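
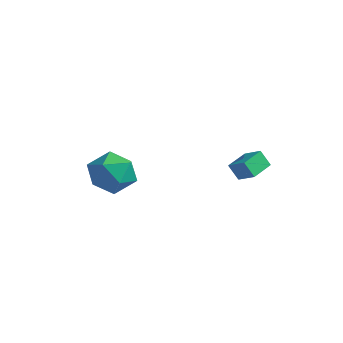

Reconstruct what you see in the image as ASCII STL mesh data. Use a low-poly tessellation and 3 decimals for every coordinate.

solid 
facet normal -0.487 0.707 0.513
outer loop
vertex -1.656 -1.268 -0.538
vertex -2.66 -1.796 -0.763
vertex -2.062 -2.073 0.187
endloop
endfacet
facet normal 0.170 0.611 0.773
outer loop
vertex -1.656 -1.268 -0.538
vertex -2.062 -2.073 0.187
vertex -0.936 -2.049 -0.08
endloop
endfacet
facet normal 0.636 0.731 0.247
outer loop
vertex -1.656 -1.268 -0.538
vertex -0.936 -2.049 -0.08
vertex -0.839 -1.756 -1.195
endloop
endfacet
facet normal 0.266 0.902 -0.339
outer loop
vertex -1.656 -1.268 -0.538
vertex -0.839 -1.756 -1.195
vertex -1.905 -1.6 -1.617
endloop
endfacet
facet normal -0.427 0.887 -0.174
outer loop
vertex -1.656 -1.268 -0.538
vertex -1.905 -1.6 -1.617
vertex -2.66 -1.796 -0.763
endloop
endfacet
facet normal 0.232 -0.073 0.970
outer loop
vertex -0.936 -2.049 -0.08
vertex -2.062 -2.073 0.187
vertex -1.495 -3.06 -0.023
endloop
endfacet
facet normal -0.832 0.083 0.548
outer loop
vertex -2.062 -2.073 0.187
vertex -2.66 -1.796 -0.763
vertex -2.561 -2.904 -0.445
endloop
endfacet
facet normal -0.736 0.375 -0.564
outer loop
vertex -2.66 -1.796 -0.763
vertex -1.905 -1.6 -1.617
vertex -2.464 -2.611 -1.56
endloop
endfacet
facet normal 0.387 0.399 -0.831
outer loop
vertex -1.905 -1.6 -1.617
vertex -0.839 -1.756 -1.195
vertex -1.338 -2.587 -1.827
endloop
endfacet
facet normal 0.986 0.122 0.118
outer loop
vertex -0.839 -1.756 -1.195
vertex -0.936 -2.049 -0.08
vertex -0.74 -2.864 -0.877
endloop
endfacet
facet normal -0.266 -0.902 0.339
outer loop
vertex -1.744 -3.392 -1.102
vertex -1.495 -3.06 -0.023
vertex -2.561 -2.904 -0.445
endloop
endfacet
facet normal -0.636 -0.731 -0.247
outer loop
vertex -1.744 -3.392 -1.102
vertex -2.561 -2.904 -0.445
vertex -2.464 -2.611 -1.56
endloop
endfacet
facet normal -0.170 -0.611 -0.773
outer loop
vertex -1.744 -3.392 -1.102
vertex -2.464 -2.611 -1.56
vertex -1.338 -2.587 -1.827
endloop
endfacet
facet normal 0.487 -0.707 -0.513
outer loop
vertex -1.744 -3.392 -1.102
vertex -1.338 -2.587 -1.827
vertex -0.74 -2.864 -0.877
endloop
endfacet
facet normal 0.427 -0.887 0.174
outer loop
vertex -1.744 -3.392 -1.102
vertex -0.74 -2.864 -0.877
vertex -1.495 -3.06 -0.023
endloop
endfacet
facet normal -0.387 -0.399 0.831
outer loop
vertex -2.561 -2.904 -0.445
vertex -1.495 -3.06 -0.023
vertex -2.062 -2.073 0.187
endloop
endfacet
facet normal -0.986 -0.122 -0.118
outer loop
vertex -2.464 -2.611 -1.56
vertex -2.561 -2.904 -0.445
vertex -2.66 -1.796 -0.763
endloop
endfacet
facet normal -0.232 0.073 -0.970
outer loop
vertex -1.338 -2.587 -1.827
vertex -2.464 -2.611 -1.56
vertex -1.905 -1.6 -1.617
endloop
endfacet
facet normal 0.832 -0.083 -0.548
outer loop
vertex -0.74 -2.864 -0.877
vertex -1.338 -2.587 -1.827
vertex -0.839 -1.756 -1.195
endloop
endfacet
facet normal 0.736 -0.375 0.564
outer loop
vertex -1.495 -3.06 -0.023
vertex -0.74 -2.864 -0.877
vertex -0.936 -2.049 -0.08
endloop
endfacet
facet normal -0.880 0.007 -0.475
outer loop
vertex 0.651 2.123 -1.248
vertex 0.537 3.296 -1.02
vertex 1.06 2.31 -2.004
endloop
endfacet
facet normal 0.095 -0.977 -0.190
outer loop
vertex 1.923 2.304 -1.54
vertex 0.651 2.123 -1.248
vertex 1.06 2.31 -2.004
endloop
endfacet
facet normal -0.880 0.006 -0.474
outer loop
vertex 1.06 2.31 -2.004
vertex 0.537 3.296 -1.02
vertex 0.946 3.483 -1.777
endloop
endfacet
facet normal 0.464 0.212 -0.860
outer loop
vertex 0.946 3.483 -1.777
vertex 1.923 2.304 -1.54
vertex 1.06 2.31 -2.004
endloop
endfacet
facet normal -0.464 -0.212 0.860
outer loop
vertex 0.651 2.123 -1.248
vertex 1.4 3.29 -0.556
vertex 0.537 3.296 -1.02
endloop
endfacet
facet normal 0.095 -0.977 -0.190
outer loop
vertex 1.514 2.117 -0.783
vertex 0.651 2.123 -1.248
vertex 1.923 2.304 -1.54
endloop
endfacet
facet normal -0.465 -0.212 0.860
outer loop
vertex 1.514 2.117 -0.783
vertex 1.4 3.29 -0.556
vertex 0.651 2.123 -1.248
endloop
endfacet
facet normal -0.095 0.977 0.190
outer loop
vertex 0.537 3.296 -1.02
vertex 1.4 3.29 -0.556
vertex 0.946 3.483 -1.777
endloop
endfacet
facet normal 0.465 0.212 -0.860
outer loop
vertex 1.809 3.477 -1.312
vertex 1.923 2.304 -1.54
vertex 0.946 3.483 -1.777
endloop
endfacet
facet normal -0.096 0.977 0.190
outer loop
vertex 0.946 3.483 -1.777
vertex 1.4 3.29 -0.556
vertex 1.809 3.477 -1.312
endloop
endfacet
facet normal 0.880 -0.007 0.474
outer loop
vertex 1.809 3.477 -1.312
vertex 1.514 2.117 -0.783
vertex 1.923 2.304 -1.54
endloop
endfacet
facet normal 0.880 -0.006 0.475
outer loop
vertex 1.4 3.29 -0.556
vertex 1.514 2.117 -0.783
vertex 1.809 3.477 -1.312
endloop
endfacet

endsolid


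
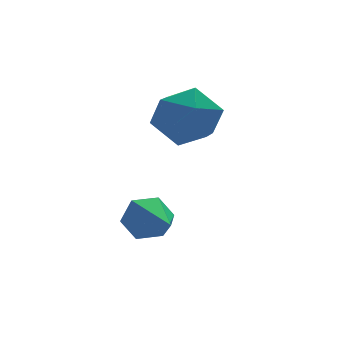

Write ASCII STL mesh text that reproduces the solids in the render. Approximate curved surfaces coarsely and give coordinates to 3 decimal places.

solid 
facet normal 0.051 0.940 -0.337
outer loop
vertex -2.44 -0.114 1.304
vertex -2.84 -0.309 0.7
vertex -3.189 -0.068 1.319
endloop
endfacet
facet normal 0.021 0.022 1.000
outer loop
vertex -2.44 -0.114 1.304
vertex -3.189 -0.068 1.319
vertex -2.94 -2.151 1.36
endloop
endfacet
facet normal 0.051 0.940 -0.337
outer loop
vertex -3.189 -0.068 1.319
vertex -2.84 -0.309 0.7
vertex -3.589 -0.263 0.715
endloop
endfacet
facet normal -0.818 -0.087 0.569
outer loop
vertex -3.189 -0.068 1.319
vertex -3.589 -0.263 0.715
vertex -2.94 -2.151 1.36
endloop
endfacet
facet normal 0.051 0.941 -0.336
outer loop
vertex -3.589 -0.263 0.715
vertex -2.84 -0.309 0.7
vertex -3.24 -0.503 0.096
endloop
endfacet
facet normal -0.855 -0.405 -0.325
outer loop
vertex -3.589 -0.263 0.715
vertex -3.24 -0.503 0.096
vertex -2.94 -2.151 1.36
endloop
endfacet
facet normal 0.051 0.941 -0.336
outer loop
vertex -3.24 -0.503 0.096
vertex -2.84 -0.309 0.7
vertex -2.492 -0.549 0.081
endloop
endfacet
facet normal -0.054 -0.614 -0.788
outer loop
vertex -3.24 -0.503 0.096
vertex -2.492 -0.549 0.081
vertex -2.94 -2.151 1.36
endloop
endfacet
facet normal 0.050 0.940 -0.337
outer loop
vertex -2.492 -0.549 0.081
vertex -2.84 -0.309 0.7
vertex -2.092 -0.354 0.685
endloop
endfacet
facet normal 0.786 -0.505 -0.357
outer loop
vertex -2.492 -0.549 0.081
vertex -2.092 -0.354 0.685
vertex -2.94 -2.151 1.36
endloop
endfacet
facet normal 0.050 0.940 -0.337
outer loop
vertex -2.092 -0.354 0.685
vertex -2.84 -0.309 0.7
vertex -2.44 -0.114 1.304
endloop
endfacet
facet normal 0.823 -0.187 0.536
outer loop
vertex -2.092 -0.354 0.685
vertex -2.44 -0.114 1.304
vertex -2.94 -2.151 1.36
endloop
endfacet
facet normal -0.992 -0.017 0.127
outer loop
vertex -1.948 1.67 3.256
vertex -1.909 0.589 3.414
vertex -1.812 1.269 4.264
endloop
endfacet
facet normal -0.719 0.607 0.339
outer loop
vertex -1.948 1.67 3.256
vertex -1.812 1.269 4.264
vertex -1.232 2.137 3.939
endloop
endfacet
facet normal -0.379 0.899 -0.217
outer loop
vertex -1.948 1.67 3.256
vertex -1.232 2.137 3.939
vertex -0.971 1.993 2.887
endloop
endfacet
facet normal -0.442 0.456 -0.773
outer loop
vertex -1.948 1.67 3.256
vertex -0.971 1.993 2.887
vertex -1.389 1.036 2.562
endloop
endfacet
facet normal -0.821 -0.111 -0.560
outer loop
vertex -1.948 1.67 3.256
vertex -1.389 1.036 2.562
vertex -1.909 0.589 3.414
endloop
endfacet
facet normal -0.236 0.475 0.847
outer loop
vertex -1.232 2.137 3.939
vertex -1.812 1.269 4.264
vertex -0.751 1.344 4.518
endloop
endfacet
facet normal -0.678 -0.535 0.505
outer loop
vertex -1.812 1.269 4.264
vertex -1.909 0.589 3.414
vertex -1.169 0.387 4.193
endloop
endfacet
facet normal -0.402 -0.686 -0.606
outer loop
vertex -1.909 0.589 3.414
vertex -1.389 1.036 2.562
vertex -0.908 0.243 3.141
endloop
endfacet
facet normal 0.211 0.230 -0.950
outer loop
vertex -1.389 1.036 2.562
vertex -0.971 1.993 2.887
vertex -0.328 1.111 2.816
endloop
endfacet
facet normal 0.314 0.948 -0.052
outer loop
vertex -0.971 1.993 2.887
vertex -1.232 2.137 3.939
vertex -0.231 1.791 3.666
endloop
endfacet
facet normal 0.442 -0.456 0.773
outer loop
vertex -0.192 0.71 3.824
vertex -0.751 1.344 4.518
vertex -1.169 0.387 4.193
endloop
endfacet
facet normal 0.379 -0.899 0.217
outer loop
vertex -0.192 0.71 3.824
vertex -1.169 0.387 4.193
vertex -0.908 0.243 3.141
endloop
endfacet
facet normal 0.719 -0.607 -0.339
outer loop
vertex -0.192 0.71 3.824
vertex -0.908 0.243 3.141
vertex -0.328 1.111 2.816
endloop
endfacet
facet normal 0.992 0.017 -0.127
outer loop
vertex -0.192 0.71 3.824
vertex -0.328 1.111 2.816
vertex -0.231 1.791 3.666
endloop
endfacet
facet normal 0.821 0.111 0.560
outer loop
vertex -0.192 0.71 3.824
vertex -0.231 1.791 3.666
vertex -0.751 1.344 4.518
endloop
endfacet
facet normal -0.211 -0.230 0.950
outer loop
vertex -1.169 0.387 4.193
vertex -0.751 1.344 4.518
vertex -1.812 1.269 4.264
endloop
endfacet
facet normal -0.314 -0.948 0.052
outer loop
vertex -0.908 0.243 3.141
vertex -1.169 0.387 4.193
vertex -1.909 0.589 3.414
endloop
endfacet
facet normal 0.236 -0.475 -0.847
outer loop
vertex -0.328 1.111 2.816
vertex -0.908 0.243 3.141
vertex -1.389 1.036 2.562
endloop
endfacet
facet normal 0.678 0.535 -0.505
outer loop
vertex -0.231 1.791 3.666
vertex -0.328 1.111 2.816
vertex -0.971 1.993 2.887
endloop
endfacet
facet normal 0.402 0.686 0.606
outer loop
vertex -0.751 1.344 4.518
vertex -0.231 1.791 3.666
vertex -1.232 2.137 3.939
endloop
endfacet

endsolid


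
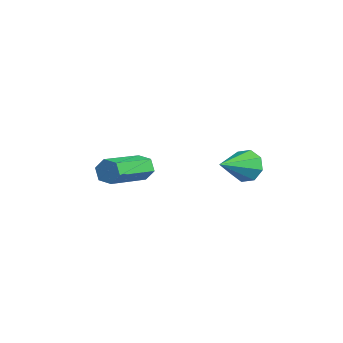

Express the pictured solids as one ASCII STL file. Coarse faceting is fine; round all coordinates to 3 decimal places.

solid 
facet normal -0.456 0.797 -0.395
outer loop
vertex 0.978 5.019 -0.92
vertex 0.662 4.596 -1.409
vertex 0.491 4.825 -0.749
endloop
endfacet
facet normal 0.278 0.140 0.950
outer loop
vertex 0.978 5.019 -0.92
vertex 0.491 4.825 -0.749
vertex 1.378 3.344 -0.791
endloop
endfacet
facet normal -0.456 0.797 -0.395
outer loop
vertex 0.491 4.825 -0.749
vertex 0.662 4.596 -1.409
vertex 0.104 4.497 -0.964
endloop
endfacet
facet normal -0.324 -0.220 0.920
outer loop
vertex 0.491 4.825 -0.749
vertex 0.104 4.497 -0.964
vertex 1.378 3.344 -0.791
endloop
endfacet
facet normal -0.456 0.798 -0.394
outer loop
vertex 0.104 4.497 -0.964
vertex 0.662 4.596 -1.409
vertex 0.044 4.227 -1.441
endloop
endfacet
facet normal -0.635 -0.635 0.440
outer loop
vertex 0.104 4.497 -0.964
vertex 0.044 4.227 -1.441
vertex 1.378 3.344 -0.791
endloop
endfacet
facet normal -0.456 0.798 -0.395
outer loop
vertex 0.044 4.227 -1.441
vertex 0.662 4.596 -1.409
vertex 0.346 4.173 -1.899
endloop
endfacet
facet normal -0.468 -0.859 -0.207
outer loop
vertex 0.044 4.227 -1.441
vertex 0.346 4.173 -1.899
vertex 1.378 3.344 -0.791
endloop
endfacet
facet normal -0.457 0.798 -0.394
outer loop
vertex 0.346 4.173 -1.899
vertex 0.662 4.596 -1.409
vertex 0.832 4.367 -2.07
endloop
endfacet
facet normal 0.078 -0.762 -0.643
outer loop
vertex 0.346 4.173 -1.899
vertex 0.832 4.367 -2.07
vertex 1.378 3.344 -0.791
endloop
endfacet
facet normal -0.456 0.798 -0.394
outer loop
vertex 0.832 4.367 -2.07
vertex 0.662 4.596 -1.409
vertex 1.219 4.695 -1.854
endloop
endfacet
facet normal 0.682 -0.401 -0.612
outer loop
vertex 0.832 4.367 -2.07
vertex 1.219 4.695 -1.854
vertex 1.378 3.344 -0.791
endloop
endfacet
facet normal -0.457 0.797 -0.395
outer loop
vertex 1.219 4.695 -1.854
vertex 0.662 4.596 -1.409
vertex 1.279 4.965 -1.378
endloop
endfacet
facet normal 0.991 0.013 -0.132
outer loop
vertex 1.219 4.695 -1.854
vertex 1.279 4.965 -1.378
vertex 1.378 3.344 -0.791
endloop
endfacet
facet normal -0.457 0.797 -0.394
outer loop
vertex 1.279 4.965 -1.378
vertex 0.662 4.596 -1.409
vertex 0.978 5.019 -0.92
endloop
endfacet
facet normal 0.825 0.236 0.514
outer loop
vertex 1.279 4.965 -1.378
vertex 0.978 5.019 -0.92
vertex 1.378 3.344 -0.791
endloop
endfacet
facet normal -0.521 0.806 -0.282
outer loop
vertex 0.073 1.154 -1.784
vertex -0.22 1.123 -1.331
vertex 0.235 1.414 -1.34
endloop
endfacet
facet normal 0.799 0.344 -0.493
outer loop
vertex 0.073 1.154 -1.784
vertex 0.235 1.414 -1.34
vertex 1.073 -0.393 -1.241
endloop
endfacet
facet normal 0.799 0.344 -0.493
outer loop
vertex 1.073 -0.393 -1.241
vertex 0.235 1.414 -1.34
vertex 1.235 -0.132 -0.797
endloop
endfacet
facet normal 0.520 -0.806 0.284
outer loop
vertex 1.073 -0.393 -1.241
vertex 1.235 -0.132 -0.797
vertex 0.78 -0.423 -0.789
endloop
endfacet
facet normal -0.521 0.805 -0.283
outer loop
vertex 0.235 1.414 -1.34
vertex -0.22 1.123 -1.331
vertex -0.058 1.384 -0.887
endloop
endfacet
facet normal 0.659 0.590 0.466
outer loop
vertex 0.235 1.414 -1.34
vertex -0.058 1.384 -0.887
vertex 1.235 -0.132 -0.797
endloop
endfacet
facet normal 0.659 0.590 0.467
outer loop
vertex 1.235 -0.132 -0.797
vertex -0.058 1.384 -0.887
vertex 0.942 -0.163 -0.344
endloop
endfacet
facet normal 0.521 -0.806 0.282
outer loop
vertex 1.235 -0.132 -0.797
vertex 0.942 -0.163 -0.344
vertex 0.78 -0.423 -0.789
endloop
endfacet
facet normal -0.520 0.806 -0.284
outer loop
vertex -0.058 1.384 -0.887
vertex -0.22 1.123 -1.331
vertex -0.513 1.093 -0.879
endloop
endfacet
facet normal -0.140 0.246 0.959
outer loop
vertex -0.058 1.384 -0.887
vertex -0.513 1.093 -0.879
vertex 0.942 -0.163 -0.344
endloop
endfacet
facet normal -0.140 0.246 0.959
outer loop
vertex 0.942 -0.163 -0.344
vertex -0.513 1.093 -0.879
vertex 0.487 -0.454 -0.336
endloop
endfacet
facet normal 0.521 -0.806 0.282
outer loop
vertex 0.942 -0.163 -0.344
vertex 0.487 -0.454 -0.336
vertex 0.78 -0.423 -0.789
endloop
endfacet
facet normal -0.520 0.806 -0.284
outer loop
vertex -0.513 1.093 -0.879
vertex -0.22 1.123 -1.331
vertex -0.675 0.832 -1.323
endloop
endfacet
facet normal -0.799 -0.343 0.493
outer loop
vertex -0.513 1.093 -0.879
vertex -0.675 0.832 -1.323
vertex 0.487 -0.454 -0.336
endloop
endfacet
facet normal -0.799 -0.344 0.493
outer loop
vertex 0.487 -0.454 -0.336
vertex -0.675 0.832 -1.323
vertex 0.325 -0.714 -0.78
endloop
endfacet
facet normal 0.521 -0.806 0.282
outer loop
vertex 0.487 -0.454 -0.336
vertex 0.325 -0.714 -0.78
vertex 0.78 -0.423 -0.789
endloop
endfacet
facet normal -0.521 0.806 -0.282
outer loop
vertex -0.675 0.832 -1.323
vertex -0.22 1.123 -1.331
vertex -0.382 0.863 -1.776
endloop
endfacet
facet normal -0.659 -0.590 -0.467
outer loop
vertex -0.675 0.832 -1.323
vertex -0.382 0.863 -1.776
vertex 0.325 -0.714 -0.78
endloop
endfacet
facet normal -0.660 -0.590 -0.466
outer loop
vertex 0.325 -0.714 -0.78
vertex -0.382 0.863 -1.776
vertex 0.618 -0.684 -1.233
endloop
endfacet
facet normal 0.521 -0.805 0.283
outer loop
vertex 0.325 -0.714 -0.78
vertex 0.618 -0.684 -1.233
vertex 0.78 -0.423 -0.789
endloop
endfacet
facet normal -0.521 0.806 -0.282
outer loop
vertex -0.382 0.863 -1.776
vertex -0.22 1.123 -1.331
vertex 0.073 1.154 -1.784
endloop
endfacet
facet normal 0.140 -0.246 -0.959
outer loop
vertex -0.382 0.863 -1.776
vertex 0.073 1.154 -1.784
vertex 0.618 -0.684 -1.233
endloop
endfacet
facet normal 0.140 -0.246 -0.959
outer loop
vertex 0.618 -0.684 -1.233
vertex 0.073 1.154 -1.784
vertex 1.073 -0.393 -1.241
endloop
endfacet
facet normal 0.520 -0.806 0.284
outer loop
vertex 0.618 -0.684 -1.233
vertex 1.073 -0.393 -1.241
vertex 0.78 -0.423 -0.789
endloop
endfacet

endsolid


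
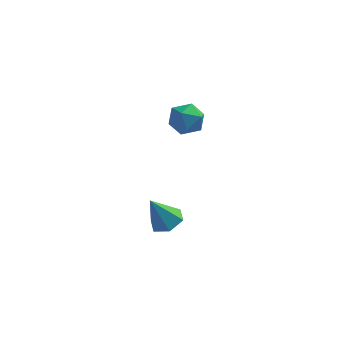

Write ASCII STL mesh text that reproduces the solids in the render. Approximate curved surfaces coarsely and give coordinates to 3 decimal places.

solid 
facet normal -0.324 0.793 -0.517
outer loop
vertex -0.339 2.445 2.569
vertex -1.085 2.303 2.819
vertex -0.604 2.778 3.246
endloop
endfacet
facet normal 0.349 0.888 -0.300
outer loop
vertex -0.339 2.445 2.569
vertex -0.604 2.778 3.246
vertex 0.135 2.476 3.212
endloop
endfacet
facet normal 0.744 0.356 -0.566
outer loop
vertex -0.339 2.445 2.569
vertex 0.135 2.476 3.212
vertex 0.111 1.814 2.764
endloop
endfacet
facet normal 0.315 -0.068 -0.947
outer loop
vertex -0.339 2.445 2.569
vertex 0.111 1.814 2.764
vertex -0.643 1.707 2.521
endloop
endfacet
facet normal -0.346 0.202 -0.916
outer loop
vertex -0.339 2.445 2.569
vertex -0.643 1.707 2.521
vertex -1.085 2.303 2.819
endloop
endfacet
facet normal 0.361 0.837 0.411
outer loop
vertex 0.135 2.476 3.212
vertex -0.604 2.778 3.246
vertex -0.317 2.353 3.859
endloop
endfacet
facet normal -0.728 0.682 0.062
outer loop
vertex -0.604 2.778 3.246
vertex -1.085 2.303 2.819
vertex -1.071 2.246 3.616
endloop
endfacet
facet normal -0.763 -0.273 -0.585
outer loop
vertex -1.085 2.303 2.819
vertex -0.643 1.707 2.521
vertex -1.095 1.584 3.168
endloop
endfacet
facet normal 0.305 -0.710 -0.635
outer loop
vertex -0.643 1.707 2.521
vertex 0.111 1.814 2.764
vertex -0.356 1.282 3.134
endloop
endfacet
facet normal 1.000 -0.023 -0.019
outer loop
vertex 0.111 1.814 2.764
vertex 0.135 2.476 3.212
vertex 0.125 1.757 3.561
endloop
endfacet
facet normal -0.315 0.068 0.947
outer loop
vertex -0.621 1.615 3.811
vertex -0.317 2.353 3.859
vertex -1.071 2.246 3.616
endloop
endfacet
facet normal -0.744 -0.356 0.566
outer loop
vertex -0.621 1.615 3.811
vertex -1.071 2.246 3.616
vertex -1.095 1.584 3.168
endloop
endfacet
facet normal -0.349 -0.888 0.300
outer loop
vertex -0.621 1.615 3.811
vertex -1.095 1.584 3.168
vertex -0.356 1.282 3.134
endloop
endfacet
facet normal 0.324 -0.793 0.517
outer loop
vertex -0.621 1.615 3.811
vertex -0.356 1.282 3.134
vertex 0.125 1.757 3.561
endloop
endfacet
facet normal 0.346 -0.202 0.916
outer loop
vertex -0.621 1.615 3.811
vertex 0.125 1.757 3.561
vertex -0.317 2.353 3.859
endloop
endfacet
facet normal -0.305 0.710 0.635
outer loop
vertex -1.071 2.246 3.616
vertex -0.317 2.353 3.859
vertex -0.604 2.778 3.246
endloop
endfacet
facet normal -1.000 0.023 0.019
outer loop
vertex -1.095 1.584 3.168
vertex -1.071 2.246 3.616
vertex -1.085 2.303 2.819
endloop
endfacet
facet normal -0.361 -0.837 -0.411
outer loop
vertex -0.356 1.282 3.134
vertex -1.095 1.584 3.168
vertex -0.643 1.707 2.521
endloop
endfacet
facet normal 0.728 -0.682 -0.062
outer loop
vertex 0.125 1.757 3.561
vertex -0.356 1.282 3.134
vertex 0.111 1.814 2.764
endloop
endfacet
facet normal 0.763 0.273 0.585
outer loop
vertex -0.317 2.353 3.859
vertex 0.125 1.757 3.561
vertex 0.135 2.476 3.212
endloop
endfacet
facet normal 0.410 0.176 -0.895
outer loop
vertex -0.459 1.027 -2.003
vertex -1.12 1.233 -2.265
vertex -0.67 1.735 -1.96
endloop
endfacet
facet normal 0.637 0.144 0.758
outer loop
vertex -0.459 1.027 -2.003
vertex -0.67 1.735 -1.96
vertex -1.74 0.967 -0.915
endloop
endfacet
facet normal 0.411 0.175 -0.895
outer loop
vertex -0.67 1.735 -1.96
vertex -1.12 1.233 -2.265
vertex -1.33 1.941 -2.223
endloop
endfacet
facet normal 0.011 0.800 0.599
outer loop
vertex -0.67 1.735 -1.96
vertex -1.33 1.941 -2.223
vertex -1.74 0.967 -0.915
endloop
endfacet
facet normal 0.411 0.175 -0.895
outer loop
vertex -1.33 1.941 -2.223
vertex -1.12 1.233 -2.265
vertex -1.78 1.439 -2.528
endloop
endfacet
facet normal -0.786 0.588 0.192
outer loop
vertex -1.33 1.941 -2.223
vertex -1.78 1.439 -2.528
vertex -1.74 0.967 -0.915
endloop
endfacet
facet normal 0.411 0.176 -0.894
outer loop
vertex -1.78 1.439 -2.528
vertex -1.12 1.233 -2.265
vertex -1.57 0.731 -2.571
endloop
endfacet
facet normal -0.958 -0.281 -0.058
outer loop
vertex -1.78 1.439 -2.528
vertex -1.57 0.731 -2.571
vertex -1.74 0.967 -0.915
endloop
endfacet
facet normal 0.411 0.177 -0.894
outer loop
vertex -1.57 0.731 -2.571
vertex -1.12 1.233 -2.265
vertex -0.909 0.525 -2.308
endloop
endfacet
facet normal -0.332 -0.938 0.100
outer loop
vertex -1.57 0.731 -2.571
vertex -0.909 0.525 -2.308
vertex -1.74 0.967 -0.915
endloop
endfacet
facet normal 0.410 0.176 -0.895
outer loop
vertex -0.909 0.525 -2.308
vertex -1.12 1.233 -2.265
vertex -0.459 1.027 -2.003
endloop
endfacet
facet normal 0.465 -0.725 0.508
outer loop
vertex -0.909 0.525 -2.308
vertex -0.459 1.027 -2.003
vertex -1.74 0.967 -0.915
endloop
endfacet

endsolid


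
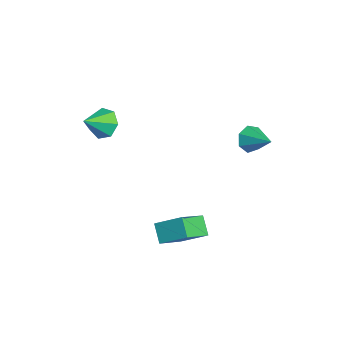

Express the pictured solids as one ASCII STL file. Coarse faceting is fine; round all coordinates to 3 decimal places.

solid 
facet normal -0.334 0.736 -0.589
outer loop
vertex -1.588 -1.749 0.588
vertex -2.234 -2.311 0.252
vertex -2.283 -1.75 0.98
endloop
endfacet
facet normal 0.476 0.243 0.845
outer loop
vertex -1.588 -1.749 0.588
vertex -2.283 -1.75 0.98
vertex -1.726 -3.429 1.148
endloop
endfacet
facet normal -0.335 0.735 -0.589
outer loop
vertex -2.283 -1.75 0.98
vertex -2.234 -2.311 0.252
vertex -2.941 -2.174 0.825
endloop
endfacet
facet normal -0.240 0.018 0.971
outer loop
vertex -2.283 -1.75 0.98
vertex -2.941 -2.174 0.825
vertex -1.726 -3.429 1.148
endloop
endfacet
facet normal -0.335 0.736 -0.589
outer loop
vertex -2.941 -2.174 0.825
vertex -2.234 -2.311 0.252
vertex -3.067 -2.701 0.238
endloop
endfacet
facet normal -0.656 -0.486 0.577
outer loop
vertex -2.941 -2.174 0.825
vertex -3.067 -2.701 0.238
vertex -1.726 -3.429 1.148
endloop
endfacet
facet normal -0.335 0.736 -0.589
outer loop
vertex -3.067 -2.701 0.238
vertex -2.234 -2.311 0.252
vertex -2.566 -2.934 -0.338
endloop
endfacet
facet normal -0.457 -0.889 -0.038
outer loop
vertex -3.067 -2.701 0.238
vertex -2.566 -2.934 -0.338
vertex -1.726 -3.429 1.148
endloop
endfacet
facet normal -0.334 0.736 -0.589
outer loop
vertex -2.566 -2.934 -0.338
vertex -2.234 -2.311 0.252
vertex -1.815 -2.698 -0.469
endloop
endfacet
facet normal 0.207 -0.887 -0.412
outer loop
vertex -2.566 -2.934 -0.338
vertex -1.815 -2.698 -0.469
vertex -1.726 -3.429 1.148
endloop
endfacet
facet normal -0.334 0.736 -0.589
outer loop
vertex -1.815 -2.698 -0.469
vertex -2.234 -2.311 0.252
vertex -1.379 -2.17 -0.057
endloop
endfacet
facet normal 0.835 -0.483 -0.264
outer loop
vertex -1.815 -2.698 -0.469
vertex -1.379 -2.17 -0.057
vertex -1.726 -3.429 1.148
endloop
endfacet
facet normal -0.334 0.736 -0.589
outer loop
vertex -1.379 -2.17 -0.057
vertex -2.234 -2.311 0.252
vertex -1.588 -1.749 0.588
endloop
endfacet
facet normal 0.955 0.020 0.296
outer loop
vertex -1.379 -2.17 -0.057
vertex -1.588 -1.749 0.588
vertex -1.726 -3.429 1.148
endloop
endfacet
facet normal -0.437 -0.734 -0.519
outer loop
vertex 3.402 -1.42 -2.705
vertex 2.491 -0.09 -3.819
vertex 4.272 -1.428 -3.426
endloop
endfacet
facet normal 0.465 -0.679 0.569
outer loop
vertex 4.949 -0.29 -2.621
vertex 3.402 -1.42 -2.705
vertex 4.272 -1.428 -3.426
endloop
endfacet
facet normal -0.437 -0.734 -0.519
outer loop
vertex 4.272 -1.428 -3.426
vertex 2.491 -0.09 -3.819
vertex 3.361 -0.098 -4.54
endloop
endfacet
facet normal 0.770 -0.007 -0.638
outer loop
vertex 3.361 -0.098 -4.54
vertex 4.949 -0.29 -2.621
vertex 4.272 -1.428 -3.426
endloop
endfacet
facet normal -0.770 0.007 0.638
outer loop
vertex 3.402 -1.42 -2.705
vertex 3.168 1.048 -3.014
vertex 2.491 -0.09 -3.819
endloop
endfacet
facet normal 0.465 -0.679 0.569
outer loop
vertex 4.079 -0.282 -1.9
vertex 3.402 -1.42 -2.705
vertex 4.949 -0.29 -2.621
endloop
endfacet
facet normal -0.770 0.007 0.638
outer loop
vertex 4.079 -0.282 -1.9
vertex 3.168 1.048 -3.014
vertex 3.402 -1.42 -2.705
endloop
endfacet
facet normal -0.465 0.679 -0.569
outer loop
vertex 2.491 -0.09 -3.819
vertex 3.168 1.048 -3.014
vertex 3.361 -0.098 -4.54
endloop
endfacet
facet normal 0.770 -0.007 -0.638
outer loop
vertex 4.038 1.04 -3.735
vertex 4.949 -0.29 -2.621
vertex 3.361 -0.098 -4.54
endloop
endfacet
facet normal -0.465 0.679 -0.569
outer loop
vertex 3.361 -0.098 -4.54
vertex 3.168 1.048 -3.014
vertex 4.038 1.04 -3.735
endloop
endfacet
facet normal 0.437 0.734 0.519
outer loop
vertex 4.038 1.04 -3.735
vertex 4.079 -0.282 -1.9
vertex 4.949 -0.29 -2.621
endloop
endfacet
facet normal 0.437 0.734 0.519
outer loop
vertex 3.168 1.048 -3.014
vertex 4.079 -0.282 -1.9
vertex 4.038 1.04 -3.735
endloop
endfacet
facet normal -0.803 -0.395 -0.446
outer loop
vertex 3.072 3.241 1.118
vertex 2.618 3.524 1.685
vertex 2.825 3.862 1.013
endloop
endfacet
facet normal 0.767 0.202 -0.608
outer loop
vertex 3.072 3.241 1.118
vertex 2.825 3.862 1.013
vertex 3.822 4.116 2.355
endloop
endfacet
facet normal -0.803 -0.396 -0.446
outer loop
vertex 2.825 3.862 1.013
vertex 2.618 3.524 1.685
vertex 2.421 4.228 1.415
endloop
endfacet
facet normal 0.347 0.840 -0.417
outer loop
vertex 2.825 3.862 1.013
vertex 2.421 4.228 1.415
vertex 3.822 4.116 2.355
endloop
endfacet
facet normal -0.803 -0.396 -0.446
outer loop
vertex 2.421 4.228 1.415
vertex 2.618 3.524 1.685
vertex 2.166 4.064 2.02
endloop
endfacet
facet normal -0.077 0.970 0.230
outer loop
vertex 2.421 4.228 1.415
vertex 2.166 4.064 2.02
vertex 3.822 4.116 2.355
endloop
endfacet
facet normal -0.803 -0.395 -0.446
outer loop
vertex 2.166 4.064 2.02
vertex 2.618 3.524 1.685
vertex 2.251 3.493 2.373
endloop
endfacet
facet normal -0.187 0.496 0.848
outer loop
vertex 2.166 4.064 2.02
vertex 2.251 3.493 2.373
vertex 3.822 4.116 2.355
endloop
endfacet
facet normal -0.803 -0.395 -0.446
outer loop
vertex 2.251 3.493 2.373
vertex 2.618 3.524 1.685
vertex 2.612 2.945 2.208
endloop
endfacet
facet normal 0.101 -0.226 0.969
outer loop
vertex 2.251 3.493 2.373
vertex 2.612 2.945 2.208
vertex 3.822 4.116 2.355
endloop
endfacet
facet normal -0.802 -0.395 -0.447
outer loop
vertex 2.612 2.945 2.208
vertex 2.618 3.524 1.685
vertex 2.978 2.833 1.65
endloop
endfacet
facet normal 0.568 -0.651 0.503
outer loop
vertex 2.612 2.945 2.208
vertex 2.978 2.833 1.65
vertex 3.822 4.116 2.355
endloop
endfacet
facet normal -0.803 -0.396 -0.445
outer loop
vertex 2.978 2.833 1.65
vertex 2.618 3.524 1.685
vertex 3.072 3.241 1.118
endloop
endfacet
facet normal 0.865 -0.460 -0.200
outer loop
vertex 2.978 2.833 1.65
vertex 3.072 3.241 1.118
vertex 3.822 4.116 2.355
endloop
endfacet

endsolid


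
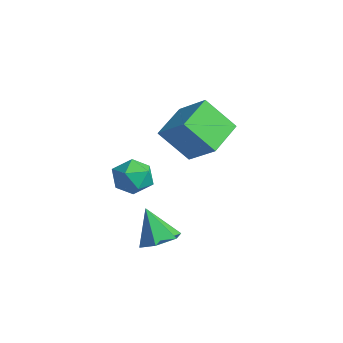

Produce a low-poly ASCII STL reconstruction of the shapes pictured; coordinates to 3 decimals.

solid 
facet normal -0.565 0.508 0.650
outer loop
vertex 0.078 0.851 1.035
vertex -0.699 0.119 0.931
vertex 0.056 -0.003 1.683
endloop
endfacet
facet normal 0.128 0.597 0.792
outer loop
vertex 0.078 0.851 1.035
vertex 0.056 -0.003 1.683
vertex 0.988 0.336 1.276
endloop
endfacet
facet normal 0.438 0.874 0.211
outer loop
vertex 0.078 0.851 1.035
vertex 0.988 0.336 1.276
vertex 0.81 0.668 0.272
endloop
endfacet
facet normal -0.063 0.955 -0.290
outer loop
vertex 0.078 0.851 1.035
vertex 0.81 0.668 0.272
vertex -0.233 0.534 0.059
endloop
endfacet
facet normal -0.684 0.729 -0.019
outer loop
vertex 0.078 0.851 1.035
vertex -0.233 0.534 0.059
vertex -0.699 0.119 0.931
endloop
endfacet
facet normal 0.414 -0.046 0.909
outer loop
vertex 0.988 0.336 1.276
vertex 0.056 -0.003 1.683
vertex 0.773 -0.714 1.321
endloop
endfacet
facet normal -0.708 -0.190 0.680
outer loop
vertex 0.056 -0.003 1.683
vertex -0.699 0.119 0.931
vertex -0.27 -0.848 1.108
endloop
endfacet
facet normal -0.900 0.167 -0.402
outer loop
vertex -0.699 0.119 0.931
vertex -0.233 0.534 0.059
vertex -0.448 -0.516 0.104
endloop
endfacet
facet normal 0.103 0.532 -0.840
outer loop
vertex -0.233 0.534 0.059
vertex 0.81 0.668 0.272
vertex 0.484 -0.177 -0.303
endloop
endfacet
facet normal 0.916 0.401 -0.030
outer loop
vertex 0.81 0.668 0.272
vertex 0.988 0.336 1.276
vertex 1.239 -0.299 0.449
endloop
endfacet
facet normal 0.063 -0.955 0.290
outer loop
vertex 0.462 -1.031 0.345
vertex 0.773 -0.714 1.321
vertex -0.27 -0.848 1.108
endloop
endfacet
facet normal -0.438 -0.874 -0.211
outer loop
vertex 0.462 -1.031 0.345
vertex -0.27 -0.848 1.108
vertex -0.448 -0.516 0.104
endloop
endfacet
facet normal -0.128 -0.597 -0.792
outer loop
vertex 0.462 -1.031 0.345
vertex -0.448 -0.516 0.104
vertex 0.484 -0.177 -0.303
endloop
endfacet
facet normal 0.565 -0.508 -0.650
outer loop
vertex 0.462 -1.031 0.345
vertex 0.484 -0.177 -0.303
vertex 1.239 -0.299 0.449
endloop
endfacet
facet normal 0.684 -0.729 0.019
outer loop
vertex 0.462 -1.031 0.345
vertex 1.239 -0.299 0.449
vertex 0.773 -0.714 1.321
endloop
endfacet
facet normal -0.103 -0.532 0.840
outer loop
vertex -0.27 -0.848 1.108
vertex 0.773 -0.714 1.321
vertex 0.056 -0.003 1.683
endloop
endfacet
facet normal -0.916 -0.401 0.030
outer loop
vertex -0.448 -0.516 0.104
vertex -0.27 -0.848 1.108
vertex -0.699 0.119 0.931
endloop
endfacet
facet normal -0.414 0.046 -0.909
outer loop
vertex 0.484 -0.177 -0.303
vertex -0.448 -0.516 0.104
vertex -0.233 0.534 0.059
endloop
endfacet
facet normal 0.708 0.190 -0.680
outer loop
vertex 1.239 -0.299 0.449
vertex 0.484 -0.177 -0.303
vertex 0.81 0.668 0.272
endloop
endfacet
facet normal 0.900 -0.167 0.402
outer loop
vertex 0.773 -0.714 1.321
vertex 1.239 -0.299 0.449
vertex 0.988 0.336 1.276
endloop
endfacet
facet normal -0.507 0.801 0.318
outer loop
vertex 0.175 2.307 4.344
vertex 1.653 2.797 5.467
vertex 0.977 3.429 2.799
endloop
endfacet
facet normal -0.770 -0.255 -0.585
outer loop
vertex 2.007 1.803 2.153
vertex 0.175 2.307 4.344
vertex 0.977 3.429 2.799
endloop
endfacet
facet normal -0.507 0.801 0.318
outer loop
vertex 0.977 3.429 2.799
vertex 1.653 2.797 5.467
vertex 2.455 3.919 3.923
endloop
endfacet
facet normal 0.388 0.542 -0.746
outer loop
vertex 2.455 3.919 3.923
vertex 2.007 1.803 2.153
vertex 0.977 3.429 2.799
endloop
endfacet
facet normal -0.387 -0.542 0.746
outer loop
vertex 0.175 2.307 4.344
vertex 2.683 1.171 4.821
vertex 1.653 2.797 5.467
endloop
endfacet
facet normal -0.770 -0.255 -0.585
outer loop
vertex 1.205 0.681 3.697
vertex 0.175 2.307 4.344
vertex 2.007 1.803 2.153
endloop
endfacet
facet normal -0.387 -0.542 0.746
outer loop
vertex 1.205 0.681 3.697
vertex 2.683 1.171 4.821
vertex 0.175 2.307 4.344
endloop
endfacet
facet normal 0.770 0.255 0.585
outer loop
vertex 1.653 2.797 5.467
vertex 2.683 1.171 4.821
vertex 2.455 3.919 3.923
endloop
endfacet
facet normal 0.387 0.542 -0.746
outer loop
vertex 3.485 2.293 3.276
vertex 2.007 1.803 2.153
vertex 2.455 3.919 3.923
endloop
endfacet
facet normal 0.770 0.255 0.585
outer loop
vertex 2.455 3.919 3.923
vertex 2.683 1.171 4.821
vertex 3.485 2.293 3.276
endloop
endfacet
facet normal 0.507 -0.801 -0.318
outer loop
vertex 3.485 2.293 3.276
vertex 1.205 0.681 3.697
vertex 2.007 1.803 2.153
endloop
endfacet
facet normal 0.507 -0.801 -0.318
outer loop
vertex 2.683 1.171 4.821
vertex 1.205 0.681 3.697
vertex 3.485 2.293 3.276
endloop
endfacet
facet normal 0.443 0.150 -0.884
outer loop
vertex 4.559 -0.162 -0.931
vertex 3.754 -0.53 -1.397
vertex 3.814 0.449 -1.201
endloop
endfacet
facet normal 0.267 0.643 0.718
outer loop
vertex 4.559 -0.162 -0.931
vertex 3.814 0.449 -1.201
vertex 2.926 -0.81 0.257
endloop
endfacet
facet normal 0.442 0.150 -0.884
outer loop
vertex 3.814 0.449 -1.201
vertex 3.754 -0.53 -1.397
vertex 3.009 0.081 -1.666
endloop
endfacet
facet normal -0.544 0.770 0.333
outer loop
vertex 3.814 0.449 -1.201
vertex 3.009 0.081 -1.666
vertex 2.926 -0.81 0.257
endloop
endfacet
facet normal 0.442 0.150 -0.884
outer loop
vertex 3.009 0.081 -1.666
vertex 3.754 -0.53 -1.397
vertex 2.949 -0.898 -1.862
endloop
endfacet
facet normal -0.998 0.064 -0.013
outer loop
vertex 3.009 0.081 -1.666
vertex 2.949 -0.898 -1.862
vertex 2.926 -0.81 0.257
endloop
endfacet
facet normal 0.442 0.150 -0.884
outer loop
vertex 2.949 -0.898 -1.862
vertex 3.754 -0.53 -1.397
vertex 3.694 -1.509 -1.593
endloop
endfacet
facet normal -0.639 -0.769 0.025
outer loop
vertex 2.949 -0.898 -1.862
vertex 3.694 -1.509 -1.593
vertex 2.926 -0.81 0.257
endloop
endfacet
facet normal 0.443 0.150 -0.884
outer loop
vertex 3.694 -1.509 -1.593
vertex 3.754 -0.53 -1.397
vertex 4.499 -1.141 -1.127
endloop
endfacet
facet normal 0.172 -0.896 0.410
outer loop
vertex 3.694 -1.509 -1.593
vertex 4.499 -1.141 -1.127
vertex 2.926 -0.81 0.257
endloop
endfacet
facet normal 0.443 0.150 -0.884
outer loop
vertex 4.499 -1.141 -1.127
vertex 3.754 -0.53 -1.397
vertex 4.559 -0.162 -0.931
endloop
endfacet
facet normal 0.626 -0.190 0.757
outer loop
vertex 4.499 -1.141 -1.127
vertex 4.559 -0.162 -0.931
vertex 2.926 -0.81 0.257
endloop
endfacet

endsolid


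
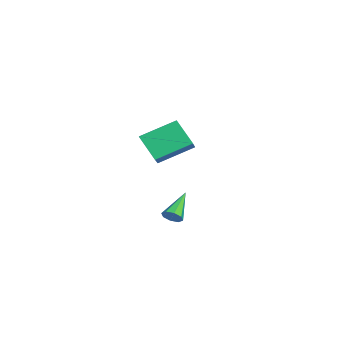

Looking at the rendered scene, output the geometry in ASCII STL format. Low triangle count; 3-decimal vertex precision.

solid 
facet normal 0.704 -0.473 -0.530
outer loop
vertex 3.158 1.063 -2.37
vertex 2.798 0.707 -2.53
vertex 2.973 1.173 -2.714
endloop
endfacet
facet normal 0.329 0.936 0.122
outer loop
vertex 3.158 1.063 -2.37
vertex 2.973 1.173 -2.714
vertex 1.602 1.513 -1.63
endloop
endfacet
facet normal 0.704 -0.473 -0.529
outer loop
vertex 2.973 1.173 -2.714
vertex 2.798 0.707 -2.53
vertex 2.686 1.01 -2.95
endloop
endfacet
facet normal -0.134 0.884 -0.447
outer loop
vertex 2.973 1.173 -2.714
vertex 2.686 1.01 -2.95
vertex 1.602 1.513 -1.63
endloop
endfacet
facet normal 0.704 -0.473 -0.529
outer loop
vertex 2.686 1.01 -2.95
vertex 2.798 0.707 -2.53
vertex 2.465 0.67 -2.94
endloop
endfacet
facet normal -0.632 0.391 -0.668
outer loop
vertex 2.686 1.01 -2.95
vertex 2.465 0.67 -2.94
vertex 1.602 1.513 -1.63
endloop
endfacet
facet normal 0.704 -0.474 -0.529
outer loop
vertex 2.465 0.67 -2.94
vertex 2.798 0.707 -2.53
vertex 2.439 0.352 -2.69
endloop
endfacet
facet normal -0.875 -0.253 -0.413
outer loop
vertex 2.465 0.67 -2.94
vertex 2.439 0.352 -2.69
vertex 1.602 1.513 -1.63
endloop
endfacet
facet normal 0.704 -0.473 -0.530
outer loop
vertex 2.439 0.352 -2.69
vertex 2.798 0.707 -2.53
vertex 2.624 0.242 -2.346
endloop
endfacet
facet normal -0.719 -0.674 0.171
outer loop
vertex 2.439 0.352 -2.69
vertex 2.624 0.242 -2.346
vertex 1.602 1.513 -1.63
endloop
endfacet
facet normal 0.704 -0.473 -0.530
outer loop
vertex 2.624 0.242 -2.346
vertex 2.798 0.707 -2.53
vertex 2.911 0.405 -2.11
endloop
endfacet
facet normal -0.255 -0.622 0.740
outer loop
vertex 2.624 0.242 -2.346
vertex 2.911 0.405 -2.11
vertex 1.602 1.513 -1.63
endloop
endfacet
facet normal 0.704 -0.473 -0.530
outer loop
vertex 2.911 0.405 -2.11
vertex 2.798 0.707 -2.53
vertex 3.132 0.745 -2.12
endloop
endfacet
facet normal 0.243 -0.130 0.961
outer loop
vertex 2.911 0.405 -2.11
vertex 3.132 0.745 -2.12
vertex 1.602 1.513 -1.63
endloop
endfacet
facet normal 0.704 -0.474 -0.529
outer loop
vertex 3.132 0.745 -2.12
vertex 2.798 0.707 -2.53
vertex 3.158 1.063 -2.37
endloop
endfacet
facet normal 0.485 0.516 0.706
outer loop
vertex 3.132 0.745 -2.12
vertex 3.158 1.063 -2.37
vertex 1.602 1.513 -1.63
endloop
endfacet
facet normal -0.582 -0.389 0.714
outer loop
vertex -3.303 0.049 -0.148
vertex -3.444 1.9 0.745
vertex -4.551 0.362 -0.995
endloop
endfacet
facet normal 0.069 -0.898 -0.434
outer loop
vertex -3.596 1.0 -2.165
vertex -3.303 0.049 -0.148
vertex -4.551 0.362 -0.995
endloop
endfacet
facet normal -0.582 -0.389 0.714
outer loop
vertex -4.551 0.362 -0.995
vertex -3.444 1.9 0.745
vertex -4.692 2.213 -0.101
endloop
endfacet
facet normal -0.810 0.204 -0.550
outer loop
vertex -4.692 2.213 -0.101
vertex -3.596 1.0 -2.165
vertex -4.551 0.362 -0.995
endloop
endfacet
facet normal 0.810 -0.204 0.550
outer loop
vertex -3.303 0.049 -0.148
vertex -2.489 2.538 -0.425
vertex -3.444 1.9 0.745
endloop
endfacet
facet normal 0.069 -0.898 -0.434
outer loop
vertex -2.348 0.687 -1.319
vertex -3.303 0.049 -0.148
vertex -3.596 1.0 -2.165
endloop
endfacet
facet normal 0.810 -0.204 0.550
outer loop
vertex -2.348 0.687 -1.319
vertex -2.489 2.538 -0.425
vertex -3.303 0.049 -0.148
endloop
endfacet
facet normal -0.069 0.898 0.434
outer loop
vertex -3.444 1.9 0.745
vertex -2.489 2.538 -0.425
vertex -4.692 2.213 -0.101
endloop
endfacet
facet normal -0.810 0.204 -0.550
outer loop
vertex -3.737 2.851 -1.272
vertex -3.596 1.0 -2.165
vertex -4.692 2.213 -0.101
endloop
endfacet
facet normal -0.069 0.899 0.433
outer loop
vertex -4.692 2.213 -0.101
vertex -2.489 2.538 -0.425
vertex -3.737 2.851 -1.272
endloop
endfacet
facet normal 0.582 0.389 -0.714
outer loop
vertex -3.737 2.851 -1.272
vertex -2.348 0.687 -1.319
vertex -3.596 1.0 -2.165
endloop
endfacet
facet normal 0.582 0.389 -0.714
outer loop
vertex -2.489 2.538 -0.425
vertex -2.348 0.687 -1.319
vertex -3.737 2.851 -1.272
endloop
endfacet

endsolid


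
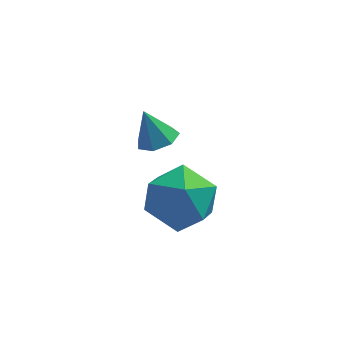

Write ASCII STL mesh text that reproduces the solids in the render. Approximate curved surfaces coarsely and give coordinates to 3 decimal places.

solid 
facet normal -0.948 0.306 0.082
outer loop
vertex 1.405 1.428 1.569
vertex 1.019 0.374 1.04
vertex 1.147 0.439 2.273
endloop
endfacet
facet normal -0.547 0.575 0.608
outer loop
vertex 1.405 1.428 1.569
vertex 1.147 0.439 2.273
vertex 2.148 1.132 2.518
endloop
endfacet
facet normal -0.018 0.950 0.310
outer loop
vertex 1.405 1.428 1.569
vertex 2.148 1.132 2.518
vertex 2.637 1.494 1.437
endloop
endfacet
facet normal -0.092 0.913 -0.398
outer loop
vertex 1.405 1.428 1.569
vertex 2.637 1.494 1.437
vertex 1.94 1.026 0.524
endloop
endfacet
facet normal -0.667 0.515 -0.539
outer loop
vertex 1.405 1.428 1.569
vertex 1.94 1.026 0.524
vertex 1.019 0.374 1.04
endloop
endfacet
facet normal -0.257 0.030 0.966
outer loop
vertex 2.148 1.132 2.518
vertex 1.147 0.439 2.273
vertex 2.22 -0.106 2.576
endloop
endfacet
facet normal -0.907 -0.406 0.116
outer loop
vertex 1.147 0.439 2.273
vertex 1.019 0.374 1.04
vertex 1.523 -0.574 1.663
endloop
endfacet
facet normal -0.451 -0.068 -0.890
outer loop
vertex 1.019 0.374 1.04
vertex 1.94 1.026 0.524
vertex 2.012 -0.212 0.582
endloop
endfacet
facet normal 0.480 0.576 -0.662
outer loop
vertex 1.94 1.026 0.524
vertex 2.637 1.494 1.437
vertex 3.013 0.481 0.827
endloop
endfacet
facet normal 0.599 0.637 0.485
outer loop
vertex 2.637 1.494 1.437
vertex 2.148 1.132 2.518
vertex 3.141 0.546 2.06
endloop
endfacet
facet normal 0.092 -0.913 0.398
outer loop
vertex 2.755 -0.508 1.531
vertex 2.22 -0.106 2.576
vertex 1.523 -0.574 1.663
endloop
endfacet
facet normal 0.018 -0.950 -0.310
outer loop
vertex 2.755 -0.508 1.531
vertex 1.523 -0.574 1.663
vertex 2.012 -0.212 0.582
endloop
endfacet
facet normal 0.547 -0.575 -0.608
outer loop
vertex 2.755 -0.508 1.531
vertex 2.012 -0.212 0.582
vertex 3.013 0.481 0.827
endloop
endfacet
facet normal 0.948 -0.306 -0.082
outer loop
vertex 2.755 -0.508 1.531
vertex 3.013 0.481 0.827
vertex 3.141 0.546 2.06
endloop
endfacet
facet normal 0.667 -0.515 0.539
outer loop
vertex 2.755 -0.508 1.531
vertex 3.141 0.546 2.06
vertex 2.22 -0.106 2.576
endloop
endfacet
facet normal -0.480 -0.576 0.662
outer loop
vertex 1.523 -0.574 1.663
vertex 2.22 -0.106 2.576
vertex 1.147 0.439 2.273
endloop
endfacet
facet normal -0.599 -0.637 -0.485
outer loop
vertex 2.012 -0.212 0.582
vertex 1.523 -0.574 1.663
vertex 1.019 0.374 1.04
endloop
endfacet
facet normal 0.257 -0.030 -0.966
outer loop
vertex 3.013 0.481 0.827
vertex 2.012 -0.212 0.582
vertex 1.94 1.026 0.524
endloop
endfacet
facet normal 0.907 0.406 -0.116
outer loop
vertex 3.141 0.546 2.06
vertex 3.013 0.481 0.827
vertex 2.637 1.494 1.437
endloop
endfacet
facet normal 0.451 0.068 0.890
outer loop
vertex 2.22 -0.106 2.576
vertex 3.141 0.546 2.06
vertex 2.148 1.132 2.518
endloop
endfacet
facet normal 0.346 -0.183 -0.920
outer loop
vertex 1.77 3.285 1.341
vertex 1.333 3.792 1.076
vertex 2.008 3.862 1.316
endloop
endfacet
facet normal 0.611 -0.219 0.761
outer loop
vertex 1.77 3.285 1.341
vertex 2.008 3.862 1.316
vertex 0.887 4.028 2.264
endloop
endfacet
facet normal 0.346 -0.183 -0.920
outer loop
vertex 2.008 3.862 1.316
vertex 1.333 3.792 1.076
vertex 1.738 4.386 1.11
endloop
endfacet
facet normal 0.589 0.540 0.602
outer loop
vertex 2.008 3.862 1.316
vertex 1.738 4.386 1.11
vertex 0.887 4.028 2.264
endloop
endfacet
facet normal 0.345 -0.183 -0.921
outer loop
vertex 1.738 4.386 1.11
vertex 1.333 3.792 1.076
vertex 1.163 4.464 0.879
endloop
endfacet
facet normal 0.008 0.953 0.302
outer loop
vertex 1.738 4.386 1.11
vertex 1.163 4.464 0.879
vertex 0.887 4.028 2.264
endloop
endfacet
facet normal 0.344 -0.183 -0.921
outer loop
vertex 1.163 4.464 0.879
vertex 1.333 3.792 1.076
vertex 0.715 4.035 0.797
endloop
endfacet
facet normal -0.697 0.712 0.085
outer loop
vertex 1.163 4.464 0.879
vertex 0.715 4.035 0.797
vertex 0.887 4.028 2.264
endloop
endfacet
facet normal 0.345 -0.181 -0.921
outer loop
vertex 0.715 4.035 0.797
vertex 1.333 3.792 1.076
vertex 0.733 3.424 0.924
endloop
endfacet
facet normal -0.993 -0.005 0.116
outer loop
vertex 0.715 4.035 0.797
vertex 0.733 3.424 0.924
vertex 0.887 4.028 2.264
endloop
endfacet
facet normal 0.345 -0.182 -0.921
outer loop
vertex 0.733 3.424 0.924
vertex 1.333 3.792 1.076
vertex 1.202 3.09 1.166
endloop
endfacet
facet normal -0.658 -0.655 0.371
outer loop
vertex 0.733 3.424 0.924
vertex 1.202 3.09 1.166
vertex 0.887 4.028 2.264
endloop
endfacet
facet normal 0.346 -0.183 -0.920
outer loop
vertex 1.202 3.09 1.166
vertex 1.333 3.792 1.076
vertex 1.77 3.285 1.341
endloop
endfacet
facet normal 0.055 -0.751 0.658
outer loop
vertex 1.202 3.09 1.166
vertex 1.77 3.285 1.341
vertex 0.887 4.028 2.264
endloop
endfacet

endsolid


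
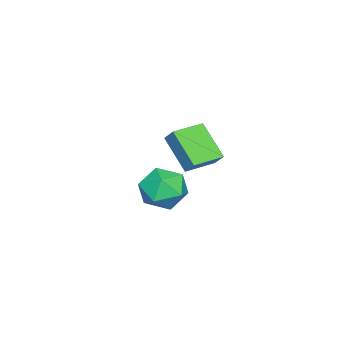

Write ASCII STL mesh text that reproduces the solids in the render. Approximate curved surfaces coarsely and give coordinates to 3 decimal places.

solid 
facet normal -0.357 -0.587 -0.727
outer loop
vertex -1.834 -2.647 -0.847
vertex -3.284 -1.779 -0.836
vertex -1.029 -1.282 -2.344
endloop
endfacet
facet normal 0.858 -0.513 -0.007
outer loop
vertex -0.676 -0.701 -1.624
vertex -1.834 -2.647 -0.847
vertex -1.029 -1.282 -2.344
endloop
endfacet
facet normal -0.357 -0.586 -0.727
outer loop
vertex -1.029 -1.282 -2.344
vertex -3.284 -1.779 -0.836
vertex -2.479 -0.414 -2.332
endloop
endfacet
facet normal 0.369 0.626 -0.687
outer loop
vertex -2.479 -0.414 -2.332
vertex -0.676 -0.701 -1.624
vertex -1.029 -1.282 -2.344
endloop
endfacet
facet normal -0.370 -0.626 0.687
outer loop
vertex -1.834 -2.647 -0.847
vertex -2.931 -1.198 -0.116
vertex -3.284 -1.779 -0.836
endloop
endfacet
facet normal 0.858 -0.513 -0.007
outer loop
vertex -1.481 -2.066 -0.128
vertex -1.834 -2.647 -0.847
vertex -0.676 -0.701 -1.624
endloop
endfacet
facet normal -0.369 -0.626 0.687
outer loop
vertex -1.481 -2.066 -0.128
vertex -2.931 -1.198 -0.116
vertex -1.834 -2.647 -0.847
endloop
endfacet
facet normal -0.858 0.513 0.007
outer loop
vertex -3.284 -1.779 -0.836
vertex -2.931 -1.198 -0.116
vertex -2.479 -0.414 -2.332
endloop
endfacet
facet normal 0.369 0.626 -0.687
outer loop
vertex -2.126 0.167 -1.613
vertex -0.676 -0.701 -1.624
vertex -2.479 -0.414 -2.332
endloop
endfacet
facet normal -0.858 0.513 0.007
outer loop
vertex -2.479 -0.414 -2.332
vertex -2.931 -1.198 -0.116
vertex -2.126 0.167 -1.613
endloop
endfacet
facet normal 0.357 0.587 0.727
outer loop
vertex -2.126 0.167 -1.613
vertex -1.481 -2.066 -0.128
vertex -0.676 -0.701 -1.624
endloop
endfacet
facet normal 0.357 0.587 0.727
outer loop
vertex -2.931 -1.198 -0.116
vertex -1.481 -2.066 -0.128
vertex -2.126 0.167 -1.613
endloop
endfacet
facet normal -0.801 0.563 0.204
outer loop
vertex 2.388 0.299 -1.535
vertex 1.851 -0.663 -0.986
vertex 2.557 0.104 -0.332
endloop
endfacet
facet normal -0.209 0.960 0.185
outer loop
vertex 2.388 0.299 -1.535
vertex 2.557 0.104 -0.332
vertex 3.504 0.446 -1.039
endloop
endfacet
facet normal 0.088 0.884 -0.460
outer loop
vertex 2.388 0.299 -1.535
vertex 3.504 0.446 -1.039
vertex 3.384 -0.11 -2.13
endloop
endfacet
facet normal -0.321 0.439 -0.839
outer loop
vertex 2.388 0.299 -1.535
vertex 3.384 -0.11 -2.13
vertex 2.363 -0.795 -2.097
endloop
endfacet
facet normal -0.870 0.241 -0.430
outer loop
vertex 2.388 0.299 -1.535
vertex 2.363 -0.795 -2.097
vertex 1.851 -0.663 -0.986
endloop
endfacet
facet normal 0.246 0.701 0.669
outer loop
vertex 3.504 0.446 -1.039
vertex 2.557 0.104 -0.332
vertex 3.657 -0.425 -0.183
endloop
endfacet
facet normal -0.712 0.059 0.700
outer loop
vertex 2.557 0.104 -0.332
vertex 1.851 -0.663 -0.986
vertex 2.636 -1.11 -0.15
endloop
endfacet
facet normal -0.824 -0.464 -0.325
outer loop
vertex 1.851 -0.663 -0.986
vertex 2.363 -0.795 -2.097
vertex 2.516 -1.666 -1.241
endloop
endfacet
facet normal 0.065 -0.144 -0.987
outer loop
vertex 2.363 -0.795 -2.097
vertex 3.384 -0.11 -2.13
vertex 3.463 -1.324 -1.948
endloop
endfacet
facet normal 0.726 0.577 -0.374
outer loop
vertex 3.384 -0.11 -2.13
vertex 3.504 0.446 -1.039
vertex 4.169 -0.557 -1.294
endloop
endfacet
facet normal 0.321 -0.439 0.839
outer loop
vertex 3.632 -1.519 -0.745
vertex 3.657 -0.425 -0.183
vertex 2.636 -1.11 -0.15
endloop
endfacet
facet normal -0.088 -0.884 0.460
outer loop
vertex 3.632 -1.519 -0.745
vertex 2.636 -1.11 -0.15
vertex 2.516 -1.666 -1.241
endloop
endfacet
facet normal 0.209 -0.960 -0.185
outer loop
vertex 3.632 -1.519 -0.745
vertex 2.516 -1.666 -1.241
vertex 3.463 -1.324 -1.948
endloop
endfacet
facet normal 0.801 -0.563 -0.204
outer loop
vertex 3.632 -1.519 -0.745
vertex 3.463 -1.324 -1.948
vertex 4.169 -0.557 -1.294
endloop
endfacet
facet normal 0.870 -0.241 0.430
outer loop
vertex 3.632 -1.519 -0.745
vertex 4.169 -0.557 -1.294
vertex 3.657 -0.425 -0.183
endloop
endfacet
facet normal -0.065 0.144 0.987
outer loop
vertex 2.636 -1.11 -0.15
vertex 3.657 -0.425 -0.183
vertex 2.557 0.104 -0.332
endloop
endfacet
facet normal -0.726 -0.577 0.374
outer loop
vertex 2.516 -1.666 -1.241
vertex 2.636 -1.11 -0.15
vertex 1.851 -0.663 -0.986
endloop
endfacet
facet normal -0.246 -0.701 -0.669
outer loop
vertex 3.463 -1.324 -1.948
vertex 2.516 -1.666 -1.241
vertex 2.363 -0.795 -2.097
endloop
endfacet
facet normal 0.712 -0.059 -0.700
outer loop
vertex 4.169 -0.557 -1.294
vertex 3.463 -1.324 -1.948
vertex 3.384 -0.11 -2.13
endloop
endfacet
facet normal 0.824 0.464 0.325
outer loop
vertex 3.657 -0.425 -0.183
vertex 4.169 -0.557 -1.294
vertex 3.504 0.446 -1.039
endloop
endfacet

endsolid


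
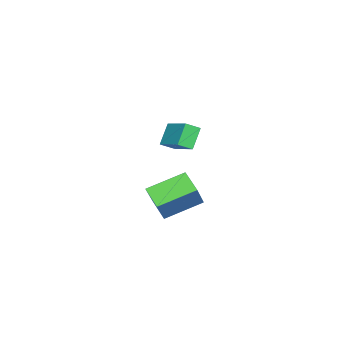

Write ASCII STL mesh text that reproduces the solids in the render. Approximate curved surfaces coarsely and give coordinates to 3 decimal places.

solid 
facet normal -0.573 -0.065 -0.817
outer loop
vertex -0.808 2.384 -3.472
vertex -0.083 3.321 -4.055
vertex 0.5 0.876 -4.269
endloop
endfacet
facet normal -0.549 -0.710 0.442
outer loop
vertex 1.583 0.999 -2.725
vertex -0.808 2.384 -3.472
vertex 0.5 0.876 -4.269
endloop
endfacet
facet normal -0.573 -0.065 -0.817
outer loop
vertex 0.5 0.876 -4.269
vertex -0.083 3.321 -4.055
vertex 1.225 1.813 -4.852
endloop
endfacet
facet normal 0.608 -0.702 -0.371
outer loop
vertex 1.225 1.813 -4.852
vertex 1.583 0.999 -2.725
vertex 0.5 0.876 -4.269
endloop
endfacet
facet normal -0.608 0.702 0.371
outer loop
vertex -0.808 2.384 -3.472
vertex 1.0 3.444 -2.511
vertex -0.083 3.321 -4.055
endloop
endfacet
facet normal -0.549 -0.710 0.442
outer loop
vertex 0.275 2.507 -1.928
vertex -0.808 2.384 -3.472
vertex 1.583 0.999 -2.725
endloop
endfacet
facet normal -0.608 0.702 0.371
outer loop
vertex 0.275 2.507 -1.928
vertex 1.0 3.444 -2.511
vertex -0.808 2.384 -3.472
endloop
endfacet
facet normal 0.549 0.710 -0.442
outer loop
vertex -0.083 3.321 -4.055
vertex 1.0 3.444 -2.511
vertex 1.225 1.813 -4.852
endloop
endfacet
facet normal 0.608 -0.702 -0.371
outer loop
vertex 2.308 1.936 -3.308
vertex 1.583 0.999 -2.725
vertex 1.225 1.813 -4.852
endloop
endfacet
facet normal 0.549 0.710 -0.442
outer loop
vertex 1.225 1.813 -4.852
vertex 1.0 3.444 -2.511
vertex 2.308 1.936 -3.308
endloop
endfacet
facet normal 0.573 0.065 0.817
outer loop
vertex 2.308 1.936 -3.308
vertex 0.275 2.507 -1.928
vertex 1.583 0.999 -2.725
endloop
endfacet
facet normal 0.573 0.065 0.817
outer loop
vertex 1.0 3.444 -2.511
vertex 0.275 2.507 -1.928
vertex 2.308 1.936 -3.308
endloop
endfacet
facet normal -0.527 -0.720 -0.452
outer loop
vertex 2.66 2.261 1.287
vertex 1.813 2.286 2.233
vertex 2.233 2.823 0.89
endloop
endfacet
facet normal 0.667 -0.020 -0.745
outer loop
vertex 3.207 4.154 1.727
vertex 2.66 2.261 1.287
vertex 2.233 2.823 0.89
endloop
endfacet
facet normal -0.527 -0.720 -0.452
outer loop
vertex 2.233 2.823 0.89
vertex 1.813 2.286 2.233
vertex 1.386 2.848 1.836
endloop
endfacet
facet normal -0.527 0.694 -0.490
outer loop
vertex 1.386 2.848 1.836
vertex 3.207 4.154 1.727
vertex 2.233 2.823 0.89
endloop
endfacet
facet normal 0.527 -0.694 0.490
outer loop
vertex 2.66 2.261 1.287
vertex 2.787 3.617 3.07
vertex 1.813 2.286 2.233
endloop
endfacet
facet normal 0.667 -0.020 -0.745
outer loop
vertex 3.634 3.592 2.124
vertex 2.66 2.261 1.287
vertex 3.207 4.154 1.727
endloop
endfacet
facet normal 0.527 -0.694 0.490
outer loop
vertex 3.634 3.592 2.124
vertex 2.787 3.617 3.07
vertex 2.66 2.261 1.287
endloop
endfacet
facet normal -0.667 0.020 0.745
outer loop
vertex 1.813 2.286 2.233
vertex 2.787 3.617 3.07
vertex 1.386 2.848 1.836
endloop
endfacet
facet normal -0.527 0.694 -0.490
outer loop
vertex 2.36 4.179 2.673
vertex 3.207 4.154 1.727
vertex 1.386 2.848 1.836
endloop
endfacet
facet normal -0.667 0.020 0.745
outer loop
vertex 1.386 2.848 1.836
vertex 2.787 3.617 3.07
vertex 2.36 4.179 2.673
endloop
endfacet
facet normal 0.527 0.720 0.452
outer loop
vertex 2.36 4.179 2.673
vertex 3.634 3.592 2.124
vertex 3.207 4.154 1.727
endloop
endfacet
facet normal 0.527 0.720 0.452
outer loop
vertex 2.787 3.617 3.07
vertex 3.634 3.592 2.124
vertex 2.36 4.179 2.673
endloop
endfacet

endsolid


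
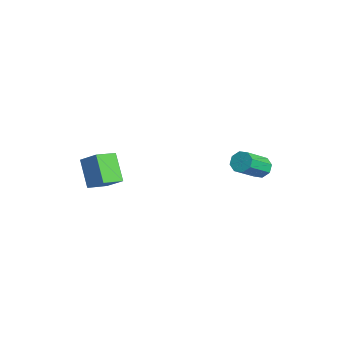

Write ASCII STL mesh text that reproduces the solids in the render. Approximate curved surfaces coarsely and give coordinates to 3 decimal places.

solid 
facet normal -0.693 -0.006 0.721
outer loop
vertex -1.26 -3.985 -0.162
vertex -1.718 -2.779 -0.592
vertex -2.152 -4.632 -1.025
endloop
endfacet
facet normal 0.337 -0.887 0.317
outer loop
vertex -0.842 -4.621 -2.388
vertex -1.26 -3.985 -0.162
vertex -2.152 -4.632 -1.025
endloop
endfacet
facet normal -0.694 -0.006 0.720
outer loop
vertex -2.152 -4.632 -1.025
vertex -1.718 -2.779 -0.592
vertex -2.61 -3.426 -1.456
endloop
endfacet
facet normal -0.637 -0.462 -0.616
outer loop
vertex -2.61 -3.426 -1.456
vertex -0.842 -4.621 -2.388
vertex -2.152 -4.632 -1.025
endloop
endfacet
facet normal 0.638 0.462 0.617
outer loop
vertex -1.26 -3.985 -0.162
vertex -0.408 -2.768 -1.955
vertex -1.718 -2.779 -0.592
endloop
endfacet
facet normal 0.337 -0.887 0.317
outer loop
vertex 0.05 -3.974 -1.524
vertex -1.26 -3.985 -0.162
vertex -0.842 -4.621 -2.388
endloop
endfacet
facet normal 0.637 0.462 0.617
outer loop
vertex 0.05 -3.974 -1.524
vertex -0.408 -2.768 -1.955
vertex -1.26 -3.985 -0.162
endloop
endfacet
facet normal -0.337 0.887 -0.316
outer loop
vertex -1.718 -2.779 -0.592
vertex -0.408 -2.768 -1.955
vertex -2.61 -3.426 -1.456
endloop
endfacet
facet normal -0.637 -0.462 -0.617
outer loop
vertex -1.3 -3.415 -2.818
vertex -0.842 -4.621 -2.388
vertex -2.61 -3.426 -1.456
endloop
endfacet
facet normal -0.337 0.887 -0.317
outer loop
vertex -2.61 -3.426 -1.456
vertex -0.408 -2.768 -1.955
vertex -1.3 -3.415 -2.818
endloop
endfacet
facet normal 0.693 0.006 -0.721
outer loop
vertex -1.3 -3.415 -2.818
vertex 0.05 -3.974 -1.524
vertex -0.842 -4.621 -2.388
endloop
endfacet
facet normal 0.693 0.006 -0.721
outer loop
vertex -0.408 -2.768 -1.955
vertex 0.05 -3.974 -1.524
vertex -1.3 -3.415 -2.818
endloop
endfacet
facet normal -0.358 0.700 -0.618
outer loop
vertex 3.618 3.962 -0.043
vertex 2.986 3.693 0.018
vertex 3.346 4.175 0.356
endloop
endfacet
facet normal 0.779 0.589 0.216
outer loop
vertex 3.618 3.962 -0.043
vertex 3.346 4.175 0.356
vertex 4.306 2.617 1.141
endloop
endfacet
facet normal 0.778 0.589 0.218
outer loop
vertex 4.306 2.617 1.141
vertex 3.346 4.175 0.356
vertex 4.034 2.829 1.54
endloop
endfacet
facet normal 0.359 -0.701 0.617
outer loop
vertex 4.306 2.617 1.141
vertex 4.034 2.829 1.54
vertex 3.674 2.347 1.202
endloop
endfacet
facet normal -0.359 0.701 -0.617
outer loop
vertex 3.346 4.175 0.356
vertex 2.986 3.693 0.018
vertex 2.862 4.105 0.558
endloop
endfacet
facet normal 0.186 0.701 0.689
outer loop
vertex 3.346 4.175 0.356
vertex 2.862 4.105 0.558
vertex 4.034 2.829 1.54
endloop
endfacet
facet normal 0.186 0.701 0.688
outer loop
vertex 4.034 2.829 1.54
vertex 2.862 4.105 0.558
vertex 3.551 2.759 1.742
endloop
endfacet
facet normal 0.359 -0.701 0.616
outer loop
vertex 4.034 2.829 1.54
vertex 3.551 2.759 1.742
vertex 3.674 2.347 1.202
endloop
endfacet
facet normal -0.360 0.700 -0.617
outer loop
vertex 2.862 4.105 0.558
vertex 2.986 3.693 0.018
vertex 2.452 3.793 0.443
endloop
endfacet
facet normal -0.517 0.401 0.756
outer loop
vertex 2.862 4.105 0.558
vertex 2.452 3.793 0.443
vertex 3.551 2.759 1.742
endloop
endfacet
facet normal -0.516 0.402 0.756
outer loop
vertex 3.551 2.759 1.742
vertex 2.452 3.793 0.443
vertex 3.14 2.448 1.627
endloop
endfacet
facet normal 0.358 -0.701 0.617
outer loop
vertex 3.551 2.759 1.742
vertex 3.14 2.448 1.627
vertex 3.674 2.347 1.202
endloop
endfacet
facet normal -0.359 0.701 -0.616
outer loop
vertex 2.452 3.793 0.443
vertex 2.986 3.693 0.018
vertex 2.354 3.423 0.079
endloop
endfacet
facet normal -0.915 -0.133 0.381
outer loop
vertex 2.452 3.793 0.443
vertex 2.354 3.423 0.079
vertex 3.14 2.448 1.627
endloop
endfacet
facet normal -0.915 -0.133 0.381
outer loop
vertex 3.14 2.448 1.627
vertex 2.354 3.423 0.079
vertex 3.042 2.078 1.263
endloop
endfacet
facet normal 0.358 -0.701 0.616
outer loop
vertex 3.14 2.448 1.627
vertex 3.042 2.078 1.263
vertex 3.674 2.347 1.202
endloop
endfacet
facet normal -0.359 0.701 -0.617
outer loop
vertex 2.354 3.423 0.079
vertex 2.986 3.693 0.018
vertex 2.626 3.211 -0.32
endloop
endfacet
facet normal -0.778 -0.589 -0.217
outer loop
vertex 2.354 3.423 0.079
vertex 2.626 3.211 -0.32
vertex 3.042 2.078 1.263
endloop
endfacet
facet normal -0.779 -0.589 -0.217
outer loop
vertex 3.042 2.078 1.263
vertex 2.626 3.211 -0.32
vertex 3.314 1.865 0.864
endloop
endfacet
facet normal 0.358 -0.700 0.618
outer loop
vertex 3.042 2.078 1.263
vertex 3.314 1.865 0.864
vertex 3.674 2.347 1.202
endloop
endfacet
facet normal -0.359 0.701 -0.616
outer loop
vertex 2.626 3.211 -0.32
vertex 2.986 3.693 0.018
vertex 3.109 3.281 -0.522
endloop
endfacet
facet normal -0.186 -0.701 -0.688
outer loop
vertex 2.626 3.211 -0.32
vertex 3.109 3.281 -0.522
vertex 3.314 1.865 0.864
endloop
endfacet
facet normal -0.186 -0.701 -0.689
outer loop
vertex 3.314 1.865 0.864
vertex 3.109 3.281 -0.522
vertex 3.798 1.935 0.662
endloop
endfacet
facet normal 0.359 -0.701 0.617
outer loop
vertex 3.314 1.865 0.864
vertex 3.798 1.935 0.662
vertex 3.674 2.347 1.202
endloop
endfacet
facet normal -0.358 0.701 -0.617
outer loop
vertex 3.109 3.281 -0.522
vertex 2.986 3.693 0.018
vertex 3.52 3.592 -0.407
endloop
endfacet
facet normal 0.516 -0.402 -0.757
outer loop
vertex 3.109 3.281 -0.522
vertex 3.52 3.592 -0.407
vertex 3.798 1.935 0.662
endloop
endfacet
facet normal 0.517 -0.401 -0.756
outer loop
vertex 3.798 1.935 0.662
vertex 3.52 3.592 -0.407
vertex 4.208 2.247 0.777
endloop
endfacet
facet normal 0.360 -0.700 0.617
outer loop
vertex 3.798 1.935 0.662
vertex 4.208 2.247 0.777
vertex 3.674 2.347 1.202
endloop
endfacet
facet normal -0.358 0.701 -0.616
outer loop
vertex 3.52 3.592 -0.407
vertex 2.986 3.693 0.018
vertex 3.618 3.962 -0.043
endloop
endfacet
facet normal 0.915 0.133 -0.381
outer loop
vertex 3.52 3.592 -0.407
vertex 3.618 3.962 -0.043
vertex 4.208 2.247 0.777
endloop
endfacet
facet normal 0.915 0.133 -0.381
outer loop
vertex 4.208 2.247 0.777
vertex 3.618 3.962 -0.043
vertex 4.306 2.617 1.141
endloop
endfacet
facet normal 0.359 -0.701 0.616
outer loop
vertex 4.208 2.247 0.777
vertex 4.306 2.617 1.141
vertex 3.674 2.347 1.202
endloop
endfacet

endsolid


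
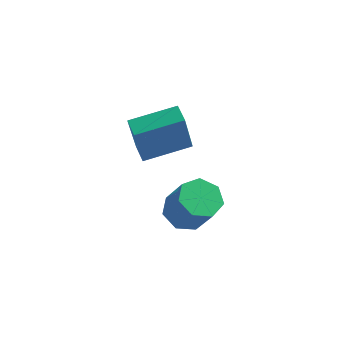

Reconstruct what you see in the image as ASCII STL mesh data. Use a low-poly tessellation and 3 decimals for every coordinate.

solid 
facet normal -0.847 -0.491 -0.205
outer loop
vertex -0.078 0.242 -2.8
vertex -0.551 0.99 -2.639
vertex 0.102 0.802 -4.888
endloop
endfacet
facet normal 0.526 -0.832 -0.178
outer loop
vertex 1.871 1.83 -4.461
vertex -0.078 0.242 -2.8
vertex 0.102 0.802 -4.888
endloop
endfacet
facet normal -0.846 -0.492 -0.205
outer loop
vertex 0.102 0.802 -4.888
vertex -0.551 0.99 -2.639
vertex -0.372 1.551 -4.728
endloop
endfacet
facet normal 0.083 0.258 -0.963
outer loop
vertex -0.372 1.551 -4.728
vertex 1.871 1.83 -4.461
vertex 0.102 0.802 -4.888
endloop
endfacet
facet normal -0.082 -0.259 0.962
outer loop
vertex -0.078 0.242 -2.8
vertex 1.218 2.018 -2.212
vertex -0.551 0.99 -2.639
endloop
endfacet
facet normal 0.526 -0.832 -0.178
outer loop
vertex 1.692 1.269 -2.372
vertex -0.078 0.242 -2.8
vertex 1.871 1.83 -4.461
endloop
endfacet
facet normal -0.083 -0.258 0.963
outer loop
vertex 1.692 1.269 -2.372
vertex 1.218 2.018 -2.212
vertex -0.078 0.242 -2.8
endloop
endfacet
facet normal -0.526 0.831 0.178
outer loop
vertex -0.551 0.99 -2.639
vertex 1.218 2.018 -2.212
vertex -0.372 1.551 -4.728
endloop
endfacet
facet normal 0.082 0.259 -0.962
outer loop
vertex 1.398 2.578 -4.3
vertex 1.871 1.83 -4.461
vertex -0.372 1.551 -4.728
endloop
endfacet
facet normal -0.526 0.832 0.178
outer loop
vertex -0.372 1.551 -4.728
vertex 1.218 2.018 -2.212
vertex 1.398 2.578 -4.3
endloop
endfacet
facet normal 0.847 0.491 0.204
outer loop
vertex 1.398 2.578 -4.3
vertex 1.692 1.269 -2.372
vertex 1.871 1.83 -4.461
endloop
endfacet
facet normal 0.846 0.492 0.205
outer loop
vertex 1.218 2.018 -2.212
vertex 1.692 1.269 -2.372
vertex 1.398 2.578 -4.3
endloop
endfacet
facet normal -0.427 0.299 -0.853
outer loop
vertex 3.16 -2.988 -4.942
vertex 2.596 -2.438 -4.467
vertex 3.426 -2.246 -4.815
endloop
endfacet
facet normal 0.840 -0.216 -0.497
outer loop
vertex 3.16 -2.988 -4.942
vertex 3.426 -2.246 -4.815
vertex 3.908 -3.512 -3.449
endloop
endfacet
facet normal 0.841 -0.215 -0.496
outer loop
vertex 3.908 -3.512 -3.449
vertex 3.426 -2.246 -4.815
vertex 4.173 -2.77 -3.322
endloop
endfacet
facet normal 0.428 -0.299 0.853
outer loop
vertex 3.908 -3.512 -3.449
vertex 4.173 -2.77 -3.322
vertex 3.344 -2.962 -2.973
endloop
endfacet
facet normal -0.427 0.300 -0.853
outer loop
vertex 3.426 -2.246 -4.815
vertex 2.596 -2.438 -4.467
vertex 3.067 -1.649 -4.425
endloop
endfacet
facet normal 0.784 0.592 -0.185
outer loop
vertex 3.426 -2.246 -4.815
vertex 3.067 -1.649 -4.425
vertex 4.173 -2.77 -3.322
endloop
endfacet
facet normal 0.785 0.592 -0.185
outer loop
vertex 4.173 -2.77 -3.322
vertex 3.067 -1.649 -4.425
vertex 3.815 -2.173 -2.932
endloop
endfacet
facet normal 0.428 -0.300 0.852
outer loop
vertex 4.173 -2.77 -3.322
vertex 3.815 -2.173 -2.932
vertex 3.344 -2.962 -2.973
endloop
endfacet
facet normal -0.427 0.300 -0.853
outer loop
vertex 3.067 -1.649 -4.425
vertex 2.596 -2.438 -4.467
vertex 2.354 -1.646 -4.067
endloop
endfacet
facet normal 0.138 0.954 0.266
outer loop
vertex 3.067 -1.649 -4.425
vertex 2.354 -1.646 -4.067
vertex 3.815 -2.173 -2.932
endloop
endfacet
facet normal 0.137 0.954 0.266
outer loop
vertex 3.815 -2.173 -2.932
vertex 2.354 -1.646 -4.067
vertex 3.101 -2.17 -2.574
endloop
endfacet
facet normal 0.427 -0.299 0.854
outer loop
vertex 3.815 -2.173 -2.932
vertex 3.101 -2.17 -2.574
vertex 3.344 -2.962 -2.973
endloop
endfacet
facet normal -0.427 0.300 -0.853
outer loop
vertex 2.354 -1.646 -4.067
vertex 2.596 -2.438 -4.467
vertex 1.823 -2.239 -4.01
endloop
endfacet
facet normal -0.613 0.598 0.516
outer loop
vertex 2.354 -1.646 -4.067
vertex 1.823 -2.239 -4.01
vertex 3.101 -2.17 -2.574
endloop
endfacet
facet normal -0.613 0.598 0.516
outer loop
vertex 3.101 -2.17 -2.574
vertex 1.823 -2.239 -4.01
vertex 2.57 -2.763 -2.517
endloop
endfacet
facet normal 0.426 -0.299 0.854
outer loop
vertex 3.101 -2.17 -2.574
vertex 2.57 -2.763 -2.517
vertex 3.344 -2.962 -2.973
endloop
endfacet
facet normal -0.428 0.299 -0.853
outer loop
vertex 1.823 -2.239 -4.01
vertex 2.596 -2.438 -4.467
vertex 1.875 -2.982 -4.296
endloop
endfacet
facet normal -0.902 -0.209 0.378
outer loop
vertex 1.823 -2.239 -4.01
vertex 1.875 -2.982 -4.296
vertex 2.57 -2.763 -2.517
endloop
endfacet
facet normal -0.902 -0.208 0.378
outer loop
vertex 2.57 -2.763 -2.517
vertex 1.875 -2.982 -4.296
vertex 2.622 -3.507 -2.803
endloop
endfacet
facet normal 0.426 -0.298 0.854
outer loop
vertex 2.57 -2.763 -2.517
vertex 2.622 -3.507 -2.803
vertex 3.344 -2.962 -2.973
endloop
endfacet
facet normal -0.428 0.298 -0.853
outer loop
vertex 1.875 -2.982 -4.296
vertex 2.596 -2.438 -4.467
vertex 2.47 -3.316 -4.711
endloop
endfacet
facet normal -0.513 -0.857 -0.045
outer loop
vertex 1.875 -2.982 -4.296
vertex 2.47 -3.316 -4.711
vertex 2.622 -3.507 -2.803
endloop
endfacet
facet normal -0.512 -0.858 -0.045
outer loop
vertex 2.622 -3.507 -2.803
vertex 2.47 -3.316 -4.711
vertex 3.217 -3.84 -3.218
endloop
endfacet
facet normal 0.427 -0.300 0.853
outer loop
vertex 2.622 -3.507 -2.803
vertex 3.217 -3.84 -3.218
vertex 3.344 -2.962 -2.973
endloop
endfacet
facet normal -0.428 0.298 -0.853
outer loop
vertex 2.47 -3.316 -4.711
vertex 2.596 -2.438 -4.467
vertex 3.16 -2.988 -4.942
endloop
endfacet
facet normal 0.264 -0.861 -0.434
outer loop
vertex 2.47 -3.316 -4.711
vertex 3.16 -2.988 -4.942
vertex 3.217 -3.84 -3.218
endloop
endfacet
facet normal 0.264 -0.861 -0.434
outer loop
vertex 3.217 -3.84 -3.218
vertex 3.16 -2.988 -4.942
vertex 3.908 -3.512 -3.449
endloop
endfacet
facet normal 0.427 -0.300 0.853
outer loop
vertex 3.217 -3.84 -3.218
vertex 3.908 -3.512 -3.449
vertex 3.344 -2.962 -2.973
endloop
endfacet

endsolid


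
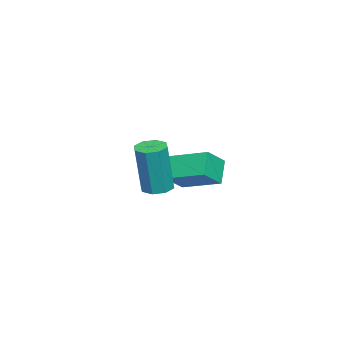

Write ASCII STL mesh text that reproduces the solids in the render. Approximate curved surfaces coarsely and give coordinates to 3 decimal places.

solid 
facet normal -0.147 0.063 -0.987
outer loop
vertex 0.743 -1.417 -1.428
vertex 0.357 -1.063 -1.348
vertex 0.88 -1.035 -1.424
endloop
endfacet
facet normal 0.930 -0.332 -0.159
outer loop
vertex 0.743 -1.417 -1.428
vertex 0.88 -1.035 -1.424
vertex 1.01 -1.53 0.369
endloop
endfacet
facet normal 0.929 -0.333 -0.159
outer loop
vertex 1.01 -1.53 0.369
vertex 0.88 -1.035 -1.424
vertex 1.147 -1.149 0.372
endloop
endfacet
facet normal 0.146 -0.060 0.987
outer loop
vertex 1.01 -1.53 0.369
vertex 1.147 -1.149 0.372
vertex 0.623 -1.177 0.448
endloop
endfacet
facet normal -0.147 0.062 -0.987
outer loop
vertex 0.88 -1.035 -1.424
vertex 0.357 -1.063 -1.348
vertex 0.711 -0.67 -1.376
endloop
endfacet
facet normal 0.897 0.429 -0.106
outer loop
vertex 0.88 -1.035 -1.424
vertex 0.711 -0.67 -1.376
vertex 1.147 -1.149 0.372
endloop
endfacet
facet normal 0.897 0.429 -0.106
outer loop
vertex 1.147 -1.149 0.372
vertex 0.711 -0.67 -1.376
vertex 0.978 -0.783 0.421
endloop
endfacet
facet normal 0.147 -0.064 0.987
outer loop
vertex 1.147 -1.149 0.372
vertex 0.978 -0.783 0.421
vertex 0.623 -1.177 0.448
endloop
endfacet
facet normal -0.146 0.061 -0.987
outer loop
vertex 0.711 -0.67 -1.376
vertex 0.357 -1.063 -1.348
vertex 0.334 -0.535 -1.312
endloop
endfacet
facet normal 0.338 0.941 0.009
outer loop
vertex 0.711 -0.67 -1.376
vertex 0.334 -0.535 -1.312
vertex 0.978 -0.783 0.421
endloop
endfacet
facet normal 0.338 0.941 0.009
outer loop
vertex 0.978 -0.783 0.421
vertex 0.334 -0.535 -1.312
vertex 0.6 -0.648 0.485
endloop
endfacet
facet normal 0.145 -0.063 0.987
outer loop
vertex 0.978 -0.783 0.421
vertex 0.6 -0.648 0.485
vertex 0.623 -1.177 0.448
endloop
endfacet
facet normal -0.146 0.061 -0.987
outer loop
vertex 0.334 -0.535 -1.312
vertex 0.357 -1.063 -1.348
vertex -0.03 -0.71 -1.269
endloop
endfacet
facet normal -0.419 0.900 0.119
outer loop
vertex 0.334 -0.535 -1.312
vertex -0.03 -0.71 -1.269
vertex 0.6 -0.648 0.485
endloop
endfacet
facet normal -0.420 0.900 0.119
outer loop
vertex 0.6 -0.648 0.485
vertex -0.03 -0.71 -1.269
vertex 0.237 -0.823 0.528
endloop
endfacet
facet normal 0.147 -0.063 0.987
outer loop
vertex 0.6 -0.648 0.485
vertex 0.237 -0.823 0.528
vertex 0.623 -1.177 0.448
endloop
endfacet
facet normal -0.146 0.060 -0.987
outer loop
vertex -0.03 -0.71 -1.269
vertex 0.357 -1.063 -1.348
vertex -0.167 -1.091 -1.272
endloop
endfacet
facet normal -0.929 0.333 0.159
outer loop
vertex -0.03 -0.71 -1.269
vertex -0.167 -1.091 -1.272
vertex 0.237 -0.823 0.528
endloop
endfacet
facet normal -0.930 0.332 0.159
outer loop
vertex 0.237 -0.823 0.528
vertex -0.167 -1.091 -1.272
vertex 0.1 -1.205 0.524
endloop
endfacet
facet normal 0.147 -0.063 0.987
outer loop
vertex 0.237 -0.823 0.528
vertex 0.1 -1.205 0.524
vertex 0.623 -1.177 0.448
endloop
endfacet
facet normal -0.147 0.064 -0.987
outer loop
vertex -0.167 -1.091 -1.272
vertex 0.357 -1.063 -1.348
vertex 0.002 -1.457 -1.321
endloop
endfacet
facet normal -0.897 -0.429 0.106
outer loop
vertex -0.167 -1.091 -1.272
vertex 0.002 -1.457 -1.321
vertex 0.1 -1.205 0.524
endloop
endfacet
facet normal -0.897 -0.429 0.106
outer loop
vertex 0.1 -1.205 0.524
vertex 0.002 -1.457 -1.321
vertex 0.269 -1.57 0.476
endloop
endfacet
facet normal 0.147 -0.062 0.987
outer loop
vertex 0.1 -1.205 0.524
vertex 0.269 -1.57 0.476
vertex 0.623 -1.177 0.448
endloop
endfacet
facet normal -0.145 0.063 -0.987
outer loop
vertex 0.002 -1.457 -1.321
vertex 0.357 -1.063 -1.348
vertex 0.38 -1.592 -1.385
endloop
endfacet
facet normal -0.338 -0.941 -0.009
outer loop
vertex 0.002 -1.457 -1.321
vertex 0.38 -1.592 -1.385
vertex 0.269 -1.57 0.476
endloop
endfacet
facet normal -0.338 -0.941 -0.009
outer loop
vertex 0.269 -1.57 0.476
vertex 0.38 -1.592 -1.385
vertex 0.646 -1.705 0.412
endloop
endfacet
facet normal 0.146 -0.061 0.987
outer loop
vertex 0.269 -1.57 0.476
vertex 0.646 -1.705 0.412
vertex 0.623 -1.177 0.448
endloop
endfacet
facet normal -0.147 0.063 -0.987
outer loop
vertex 0.38 -1.592 -1.385
vertex 0.357 -1.063 -1.348
vertex 0.743 -1.417 -1.428
endloop
endfacet
facet normal 0.420 -0.900 -0.119
outer loop
vertex 0.38 -1.592 -1.385
vertex 0.743 -1.417 -1.428
vertex 0.646 -1.705 0.412
endloop
endfacet
facet normal 0.419 -0.900 -0.119
outer loop
vertex 0.646 -1.705 0.412
vertex 0.743 -1.417 -1.428
vertex 1.01 -1.53 0.369
endloop
endfacet
facet normal 0.146 -0.061 0.987
outer loop
vertex 0.646 -1.705 0.412
vertex 1.01 -1.53 0.369
vertex 0.623 -1.177 0.448
endloop
endfacet
facet normal -0.710 0.337 -0.618
outer loop
vertex -4.086 -1.733 -2.191
vertex -3.827 -0.313 -1.713
vertex -3.396 -1.613 -2.919
endloop
endfacet
facet normal -0.170 -0.934 -0.315
outer loop
vertex -2.693 -1.947 -2.307
vertex -4.086 -1.733 -2.191
vertex -3.396 -1.613 -2.919
endloop
endfacet
facet normal -0.711 0.337 -0.617
outer loop
vertex -3.396 -1.613 -2.919
vertex -3.827 -0.313 -1.713
vertex -3.138 -0.194 -2.441
endloop
endfacet
facet normal 0.683 0.118 -0.720
outer loop
vertex -3.138 -0.194 -2.441
vertex -2.693 -1.947 -2.307
vertex -3.396 -1.613 -2.919
endloop
endfacet
facet normal -0.683 -0.118 0.721
outer loop
vertex -4.086 -1.733 -2.191
vertex -3.124 -0.647 -1.101
vertex -3.827 -0.313 -1.713
endloop
endfacet
facet normal -0.170 -0.934 -0.313
outer loop
vertex -3.382 -2.066 -1.579
vertex -4.086 -1.733 -2.191
vertex -2.693 -1.947 -2.307
endloop
endfacet
facet normal -0.683 -0.119 0.721
outer loop
vertex -3.382 -2.066 -1.579
vertex -3.124 -0.647 -1.101
vertex -4.086 -1.733 -2.191
endloop
endfacet
facet normal 0.170 0.934 0.314
outer loop
vertex -3.827 -0.313 -1.713
vertex -3.124 -0.647 -1.101
vertex -3.138 -0.194 -2.441
endloop
endfacet
facet normal 0.683 0.118 -0.721
outer loop
vertex -2.434 -0.527 -1.829
vertex -2.693 -1.947 -2.307
vertex -3.138 -0.194 -2.441
endloop
endfacet
facet normal 0.169 0.934 0.314
outer loop
vertex -3.138 -0.194 -2.441
vertex -3.124 -0.647 -1.101
vertex -2.434 -0.527 -1.829
endloop
endfacet
facet normal 0.711 -0.337 0.617
outer loop
vertex -2.434 -0.527 -1.829
vertex -3.382 -2.066 -1.579
vertex -2.693 -1.947 -2.307
endloop
endfacet
facet normal 0.710 -0.337 0.618
outer loop
vertex -3.124 -0.647 -1.101
vertex -3.382 -2.066 -1.579
vertex -2.434 -0.527 -1.829
endloop
endfacet

endsolid
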